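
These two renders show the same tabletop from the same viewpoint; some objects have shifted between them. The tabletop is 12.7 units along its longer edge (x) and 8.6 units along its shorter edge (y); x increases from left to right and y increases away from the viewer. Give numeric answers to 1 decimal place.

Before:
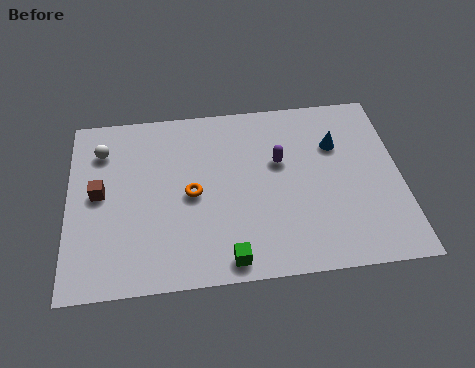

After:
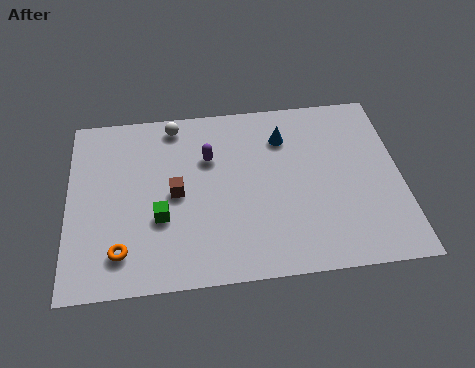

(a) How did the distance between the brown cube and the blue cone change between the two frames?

-4.4

The distance was about 9.2 in the first image and 4.8 in the second, so they moved 4.4 units closer together.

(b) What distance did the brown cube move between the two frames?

2.9

The brown cube moved from about (1.2, 4.5) to (4.1, 4.2), a distance of √(2.9² + 0.3²) ≈ 2.9.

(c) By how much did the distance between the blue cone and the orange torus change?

+2.0

Before: roughly 5.9 units apart; after: 7.9. That's 2.0 units further apart.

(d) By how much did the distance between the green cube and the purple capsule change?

-1.6

Before: roughly 4.9 units apart; after: 3.3. That's 1.6 units closer together.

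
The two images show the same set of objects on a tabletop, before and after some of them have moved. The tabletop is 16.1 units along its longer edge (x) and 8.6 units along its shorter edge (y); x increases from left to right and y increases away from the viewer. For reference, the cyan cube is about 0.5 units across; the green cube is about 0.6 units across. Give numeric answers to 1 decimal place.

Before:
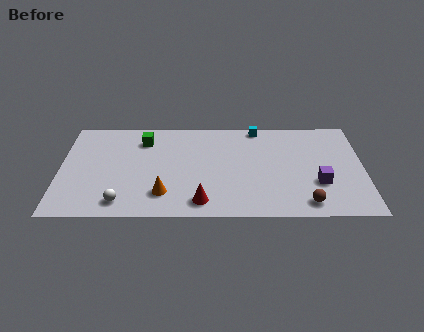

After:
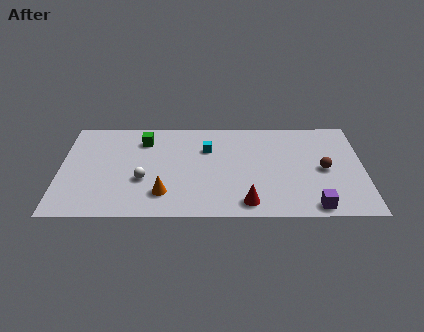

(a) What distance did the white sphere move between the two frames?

2.2

The white sphere was near (3.3, 1.3) before and (4.4, 3.2) after, so it travelled √(1.1² + 1.9²) ≈ 2.2 units.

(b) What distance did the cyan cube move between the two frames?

3.3

The cyan cube moved from about (10.5, 7.8) to (7.8, 5.9), a distance of √(2.7² + 1.9²) ≈ 3.3.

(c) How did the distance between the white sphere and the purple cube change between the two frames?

-1.2

The distance was about 10.5 in the first image and 9.3 in the second, so they moved 1.2 units closer together.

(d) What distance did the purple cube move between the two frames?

2.0

From (13.7, 2.9) to (13.4, 0.9), the purple cube covered √(0.3² + 2.0²) ≈ 2.0 units.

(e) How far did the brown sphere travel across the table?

3.1

The brown sphere moved from about (13.0, 1.2) to (14.0, 4.1), a distance of √(1.0² + 2.9²) ≈ 3.1.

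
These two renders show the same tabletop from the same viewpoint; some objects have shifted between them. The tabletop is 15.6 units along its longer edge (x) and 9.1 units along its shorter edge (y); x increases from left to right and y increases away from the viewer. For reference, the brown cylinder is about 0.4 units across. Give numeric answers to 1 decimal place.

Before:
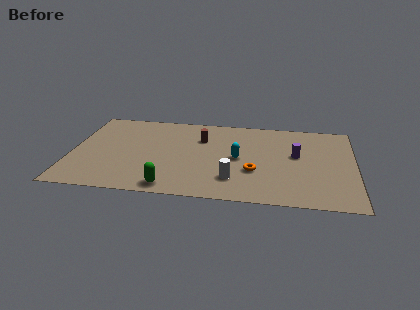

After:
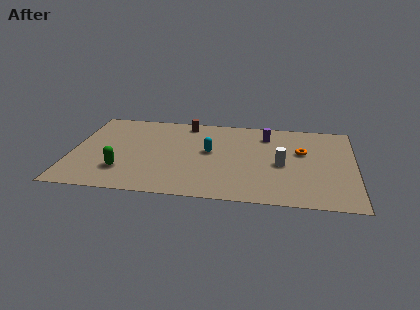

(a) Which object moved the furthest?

the orange torus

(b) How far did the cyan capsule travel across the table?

1.7

The cyan capsule moved from about (9.2, 4.5) to (7.6, 5.0), a distance of √(1.6² + 0.5²) ≈ 1.7.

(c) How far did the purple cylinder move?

2.6

The purple cylinder moved from about (12.4, 5.2) to (10.7, 7.2), a distance of √(1.7² + 2.0²) ≈ 2.6.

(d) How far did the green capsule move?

3.0

The green capsule was near (5.6, 1.0) before and (2.9, 2.4) after, so it travelled √(2.7² + 1.4²) ≈ 3.0 units.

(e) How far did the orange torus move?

3.5

The orange torus moved from about (10.1, 3.2) to (12.7, 5.6), a distance of √(2.6² + 2.4²) ≈ 3.5.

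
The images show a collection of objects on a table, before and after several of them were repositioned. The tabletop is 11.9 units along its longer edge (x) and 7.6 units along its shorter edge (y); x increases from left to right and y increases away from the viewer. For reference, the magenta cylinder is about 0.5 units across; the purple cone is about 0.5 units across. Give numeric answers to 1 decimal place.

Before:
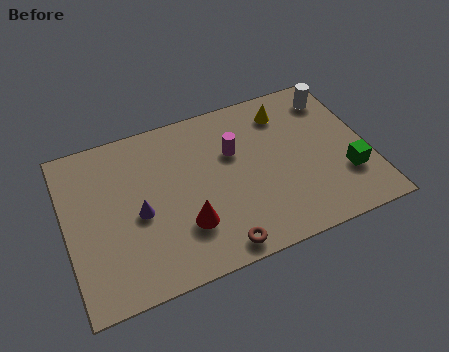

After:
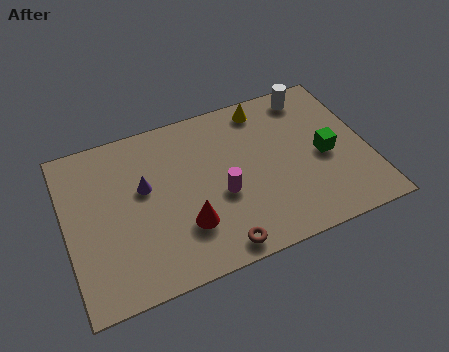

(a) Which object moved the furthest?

the magenta cylinder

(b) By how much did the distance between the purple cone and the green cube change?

-1.0

They were about 8.2 units apart before and 7.2 after — 1.0 units closer together.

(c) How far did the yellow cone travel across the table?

0.9

From (8.9, 6.1) to (8.1, 6.6), the yellow cone covered √(0.8² + 0.5²) ≈ 0.9 units.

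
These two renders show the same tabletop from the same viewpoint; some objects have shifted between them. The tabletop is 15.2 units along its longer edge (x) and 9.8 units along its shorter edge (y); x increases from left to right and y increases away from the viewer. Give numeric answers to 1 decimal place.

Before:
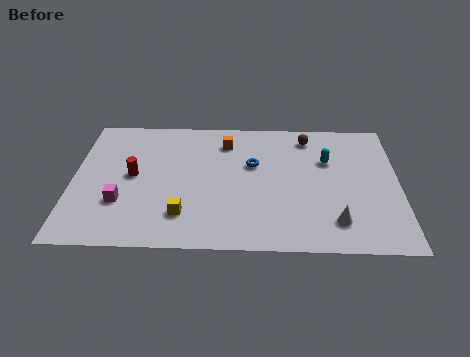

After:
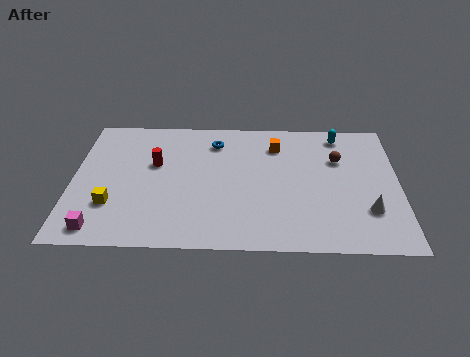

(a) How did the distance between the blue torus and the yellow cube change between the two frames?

+1.8

Before: roughly 5.0 units apart; after: 6.8. That's 1.8 units further apart.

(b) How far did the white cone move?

1.7

From (12.2, 2.0) to (13.7, 2.8), the white cone covered √(1.5² + 0.8²) ≈ 1.7 units.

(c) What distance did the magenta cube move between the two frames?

2.1

From (2.3, 3.1) to (1.4, 1.2), the magenta cube covered √(0.9² + 1.9²) ≈ 2.1 units.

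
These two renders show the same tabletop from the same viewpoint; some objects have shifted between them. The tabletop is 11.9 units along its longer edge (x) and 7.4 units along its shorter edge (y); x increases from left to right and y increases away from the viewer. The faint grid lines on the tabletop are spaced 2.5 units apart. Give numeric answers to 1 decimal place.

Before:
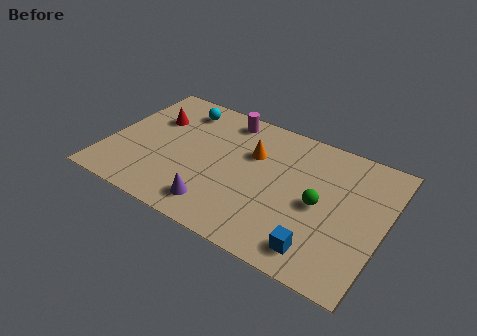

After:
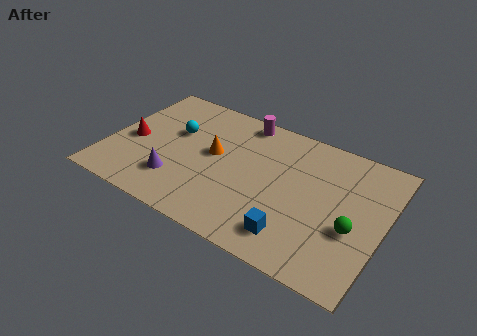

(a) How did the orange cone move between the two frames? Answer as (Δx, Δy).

(-1.6, -0.8)

The orange cone was at about (6.1, 4.9) and moved to about (4.5, 4.1).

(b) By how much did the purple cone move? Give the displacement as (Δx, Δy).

(-1.9, 0.6)

The purple cone started near (5.1, 1.3) and ended near (3.2, 1.9).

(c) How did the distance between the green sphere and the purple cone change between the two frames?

+2.9

The distance was about 4.7 in the first image and 7.6 in the second, so they moved 2.9 units further apart.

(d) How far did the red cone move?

1.8

The red cone moved from about (1.7, 5.0) to (1.0, 3.3), a distance of √(0.7² + 1.7²) ≈ 1.8.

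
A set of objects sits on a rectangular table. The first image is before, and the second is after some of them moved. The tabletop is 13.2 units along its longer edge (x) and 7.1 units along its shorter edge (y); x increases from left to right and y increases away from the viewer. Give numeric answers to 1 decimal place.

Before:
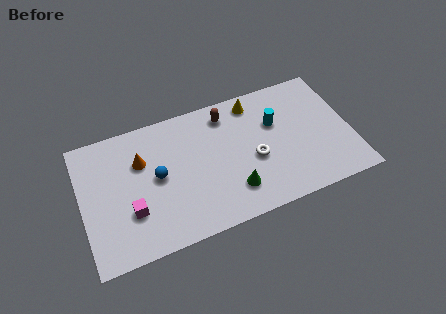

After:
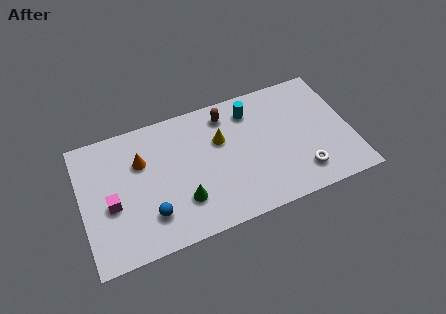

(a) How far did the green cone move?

2.4

From (7.2, 1.7) to (4.8, 2.0), the green cone covered √(2.4² + 0.3²) ≈ 2.4 units.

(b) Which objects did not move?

the brown capsule and the orange cone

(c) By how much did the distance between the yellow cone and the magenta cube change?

-1.7

The distance was about 7.4 in the first image and 5.7 in the second, so they moved 1.7 units closer together.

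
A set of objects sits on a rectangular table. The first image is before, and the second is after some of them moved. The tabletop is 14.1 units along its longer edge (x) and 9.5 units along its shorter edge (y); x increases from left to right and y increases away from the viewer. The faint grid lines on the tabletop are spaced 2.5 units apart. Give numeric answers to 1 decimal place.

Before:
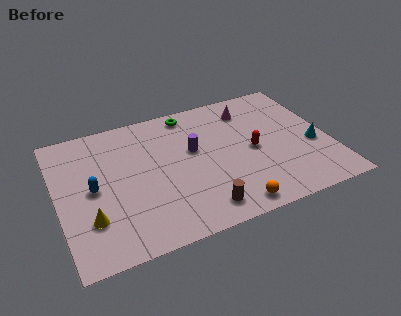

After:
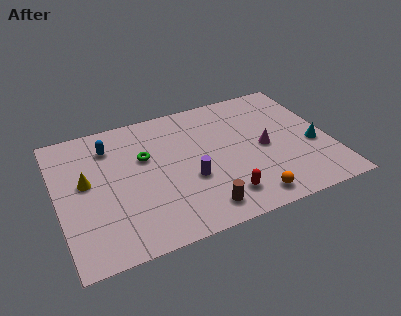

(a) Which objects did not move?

the cyan cone and the brown cylinder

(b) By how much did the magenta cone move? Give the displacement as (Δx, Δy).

(0.4, -3.1)

The magenta cone started near (10.3, 7.6) and ended near (10.7, 4.5).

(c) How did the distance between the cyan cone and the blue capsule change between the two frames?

-0.5

They were about 11.4 units apart before and 10.9 after — 0.5 units closer together.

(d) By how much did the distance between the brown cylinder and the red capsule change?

-3.1

Before: roughly 4.4 units apart; after: 1.3. That's 3.1 units closer together.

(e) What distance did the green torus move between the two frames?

3.5

The green torus moved from about (7.2, 8.4) to (4.6, 6.0), a distance of √(2.6² + 2.4²) ≈ 3.5.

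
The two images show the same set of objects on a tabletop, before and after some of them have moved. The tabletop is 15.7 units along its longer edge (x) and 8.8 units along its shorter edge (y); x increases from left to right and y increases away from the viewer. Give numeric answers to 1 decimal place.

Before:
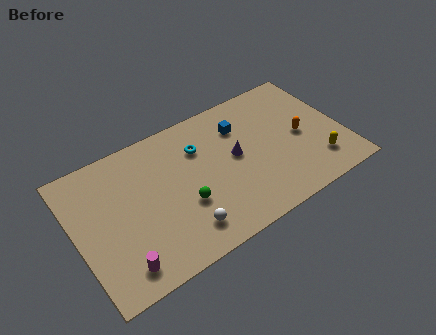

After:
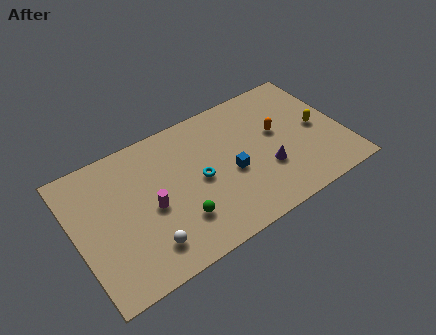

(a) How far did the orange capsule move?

1.6

From (13.3, 4.2) to (12.0, 5.1), the orange capsule covered √(1.3² + 0.9²) ≈ 1.6 units.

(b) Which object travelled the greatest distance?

the magenta cylinder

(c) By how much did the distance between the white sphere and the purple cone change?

+2.7

The distance was about 4.7 in the first image and 7.4 in the second, so they moved 2.7 units further apart.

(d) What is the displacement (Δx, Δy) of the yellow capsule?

(0.4, 2.3)

The yellow capsule started near (13.9, 2.0) and ended near (14.3, 4.3).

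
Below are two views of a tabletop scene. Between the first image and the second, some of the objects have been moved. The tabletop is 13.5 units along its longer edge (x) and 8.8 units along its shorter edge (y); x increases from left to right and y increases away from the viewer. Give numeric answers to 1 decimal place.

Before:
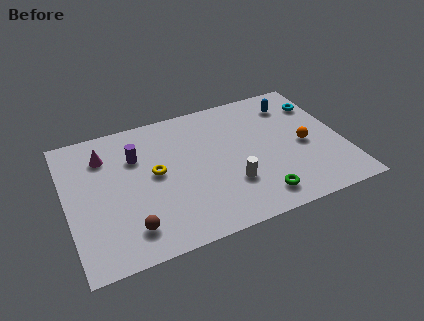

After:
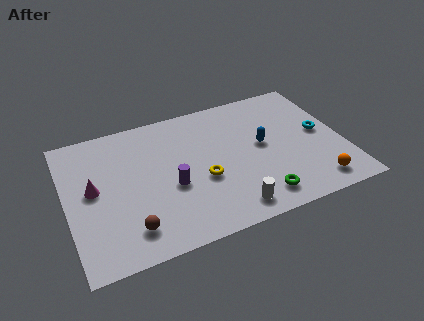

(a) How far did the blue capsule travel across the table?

2.9

The blue capsule was near (11.4, 7.0) before and (9.6, 4.7) after, so it travelled √(1.8² + 2.3²) ≈ 2.9 units.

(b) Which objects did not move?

the green torus and the brown sphere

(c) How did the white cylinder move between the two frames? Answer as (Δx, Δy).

(-0.2, -1.5)

The white cylinder was at about (7.8, 2.7) and moved to about (7.6, 1.2).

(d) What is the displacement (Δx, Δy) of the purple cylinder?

(1.5, -2.5)

The purple cylinder started near (3.5, 6.1) and ended near (5.0, 3.6).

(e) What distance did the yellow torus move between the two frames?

2.5

From (4.3, 4.7) to (6.5, 3.5), the yellow torus covered √(2.2² + 1.2²) ≈ 2.5 units.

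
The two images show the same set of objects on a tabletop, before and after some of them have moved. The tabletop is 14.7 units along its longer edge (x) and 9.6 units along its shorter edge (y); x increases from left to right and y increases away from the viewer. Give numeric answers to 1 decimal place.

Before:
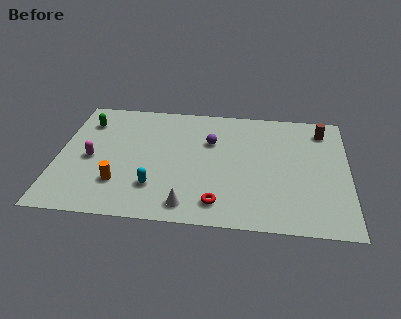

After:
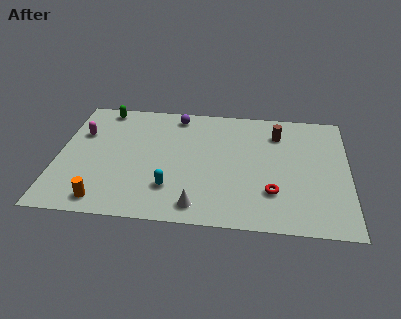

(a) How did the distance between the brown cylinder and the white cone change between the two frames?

-2.2

They were about 9.4 units apart before and 7.2 after — 2.2 units closer together.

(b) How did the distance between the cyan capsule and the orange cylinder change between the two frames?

+1.7

The distance was about 1.8 in the first image and 3.5 in the second, so they moved 1.7 units further apart.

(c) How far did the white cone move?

0.5

The white cone was near (6.7, 1.3) before and (7.2, 1.3) after, so it travelled √(0.5² + 0.0²) ≈ 0.5 units.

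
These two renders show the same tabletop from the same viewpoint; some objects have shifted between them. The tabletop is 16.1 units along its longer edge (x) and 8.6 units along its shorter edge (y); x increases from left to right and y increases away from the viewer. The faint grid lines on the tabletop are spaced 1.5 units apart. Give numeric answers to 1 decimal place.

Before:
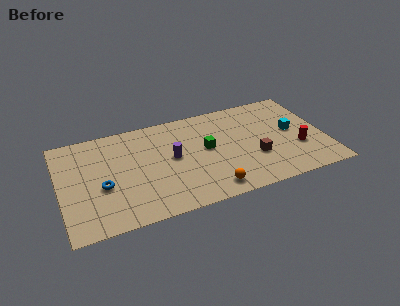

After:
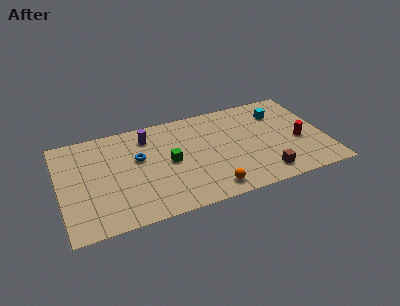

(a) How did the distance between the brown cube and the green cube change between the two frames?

+2.9

Before: roughly 3.3 units apart; after: 6.2. That's 2.9 units further apart.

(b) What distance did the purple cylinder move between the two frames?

2.6

The purple cylinder was near (6.8, 4.6) before and (5.5, 6.9) after, so it travelled √(1.3² + 2.3²) ≈ 2.6 units.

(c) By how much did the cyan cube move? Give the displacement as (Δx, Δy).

(-0.6, 1.9)

From the two frames, the cyan cube sits at roughly (14.2, 4.6) before and (13.6, 6.5) after.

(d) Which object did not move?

the orange sphere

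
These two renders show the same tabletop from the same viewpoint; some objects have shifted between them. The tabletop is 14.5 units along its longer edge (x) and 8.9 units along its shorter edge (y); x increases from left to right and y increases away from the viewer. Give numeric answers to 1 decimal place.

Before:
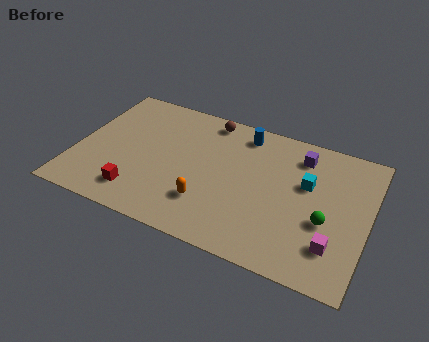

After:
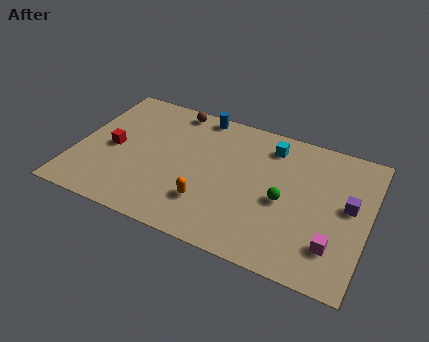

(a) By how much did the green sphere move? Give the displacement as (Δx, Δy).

(-2.1, 0.5)

From the two frames, the green sphere sits at roughly (12.5, 3.5) before and (10.4, 4.0) after.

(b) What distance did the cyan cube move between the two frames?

2.7

From (11.4, 5.5) to (9.4, 7.3), the cyan cube covered √(2.0² + 1.8²) ≈ 2.7 units.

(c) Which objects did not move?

the orange capsule and the magenta cube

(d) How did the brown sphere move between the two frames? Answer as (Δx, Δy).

(-1.8, 0.1)

The brown sphere started near (6.2, 7.9) and ended near (4.4, 8.0).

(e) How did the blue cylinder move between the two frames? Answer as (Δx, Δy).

(-2.3, 0.5)

From the two frames, the blue cylinder sits at roughly (8.0, 7.6) before and (5.7, 8.1) after.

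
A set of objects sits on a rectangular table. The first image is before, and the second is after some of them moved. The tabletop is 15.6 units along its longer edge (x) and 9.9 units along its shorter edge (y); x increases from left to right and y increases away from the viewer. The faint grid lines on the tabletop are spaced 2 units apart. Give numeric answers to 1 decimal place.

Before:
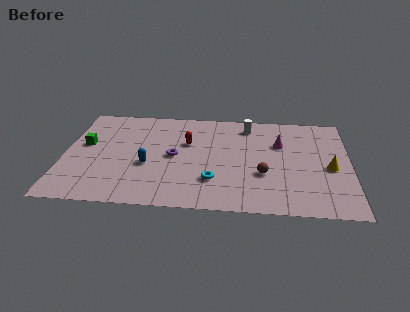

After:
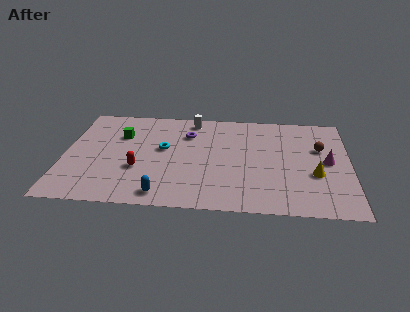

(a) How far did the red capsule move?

3.8

The red capsule moved from about (6.7, 6.3) to (4.1, 3.5), a distance of √(2.6² + 2.8²) ≈ 3.8.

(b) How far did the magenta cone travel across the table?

3.1

From (11.8, 6.6) to (14.4, 5.0), the magenta cone covered √(2.6² + 1.6²) ≈ 3.1 units.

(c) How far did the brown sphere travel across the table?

4.2

The brown sphere moved from about (10.9, 3.5) to (14.0, 6.3), a distance of √(3.1² + 2.8²) ≈ 4.2.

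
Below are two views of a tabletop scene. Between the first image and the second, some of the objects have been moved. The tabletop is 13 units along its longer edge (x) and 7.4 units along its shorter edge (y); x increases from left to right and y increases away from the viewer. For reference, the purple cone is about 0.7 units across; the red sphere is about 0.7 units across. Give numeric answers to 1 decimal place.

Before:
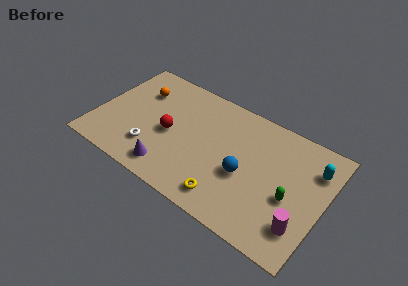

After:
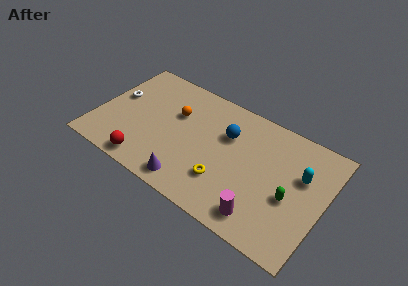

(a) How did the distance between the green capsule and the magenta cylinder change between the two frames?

+0.8

The distance was about 1.5 in the first image and 2.3 in the second, so they moved 0.8 units further apart.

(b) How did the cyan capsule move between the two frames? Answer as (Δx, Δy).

(-0.6, -0.8)

The cyan capsule was at about (12.2, 5.5) and moved to about (11.6, 4.7).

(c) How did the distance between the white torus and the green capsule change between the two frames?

+2.5

They were about 7.9 units apart before and 10.4 after — 2.5 units further apart.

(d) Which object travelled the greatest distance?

the white torus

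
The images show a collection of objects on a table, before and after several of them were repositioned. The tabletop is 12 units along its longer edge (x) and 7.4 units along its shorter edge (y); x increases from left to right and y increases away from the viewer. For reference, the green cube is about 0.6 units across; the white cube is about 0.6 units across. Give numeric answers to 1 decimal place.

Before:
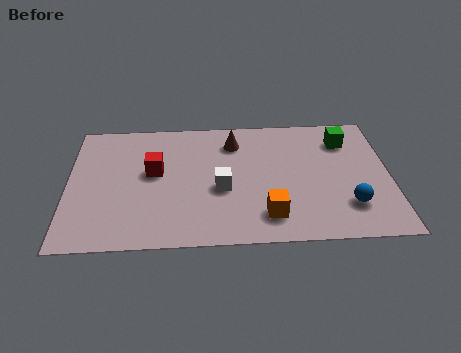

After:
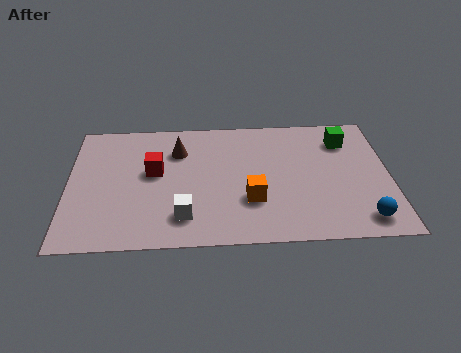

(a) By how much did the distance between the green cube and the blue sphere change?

+0.8

The distance was about 3.8 in the first image and 4.6 in the second, so they moved 0.8 units further apart.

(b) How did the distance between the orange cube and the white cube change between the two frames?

+0.3

Before: roughly 2.3 units apart; after: 2.6. That's 0.3 units further apart.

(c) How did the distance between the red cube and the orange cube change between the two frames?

-1.0

The distance was about 5.0 in the first image and 4.0 in the second, so they moved 1.0 units closer together.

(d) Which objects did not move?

the red cube and the green cube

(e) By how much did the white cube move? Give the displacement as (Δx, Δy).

(-1.4, -1.5)

The white cube was at about (5.7, 3.1) and moved to about (4.3, 1.6).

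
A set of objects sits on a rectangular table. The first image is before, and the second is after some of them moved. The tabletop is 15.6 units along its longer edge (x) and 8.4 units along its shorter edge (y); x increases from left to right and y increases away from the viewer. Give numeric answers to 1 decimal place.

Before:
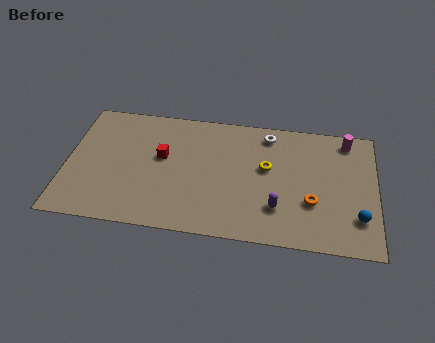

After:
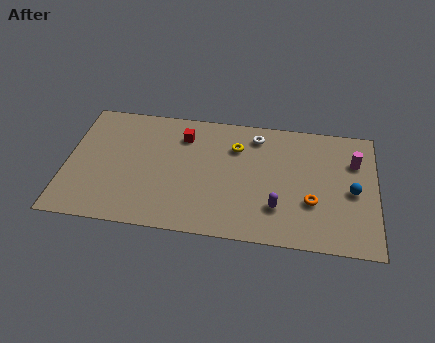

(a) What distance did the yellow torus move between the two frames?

2.0

The yellow torus was near (10.1, 4.9) before and (8.5, 6.1) after, so it travelled √(1.6² + 1.2²) ≈ 2.0 units.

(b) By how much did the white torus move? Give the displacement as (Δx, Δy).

(-0.6, -0.2)

The white torus started near (10.1, 7.2) and ended near (9.5, 7.0).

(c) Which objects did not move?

the orange torus and the purple capsule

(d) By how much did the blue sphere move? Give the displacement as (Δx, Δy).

(-0.3, 1.7)

The blue sphere was at about (14.7, 2.2) and moved to about (14.4, 3.9).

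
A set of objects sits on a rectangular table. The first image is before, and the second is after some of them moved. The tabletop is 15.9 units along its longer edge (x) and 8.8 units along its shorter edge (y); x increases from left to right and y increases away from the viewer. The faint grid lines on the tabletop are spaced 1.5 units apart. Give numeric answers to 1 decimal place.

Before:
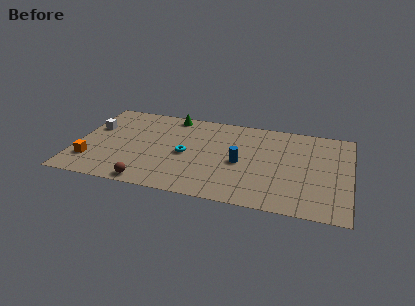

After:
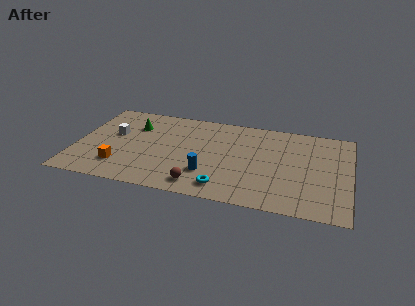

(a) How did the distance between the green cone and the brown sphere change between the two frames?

-0.6

They were about 7.1 units apart before and 6.5 after — 0.6 units closer together.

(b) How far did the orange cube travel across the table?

1.7

The orange cube was near (1.0, 2.2) before and (2.7, 2.1) after, so it travelled √(1.7² + 0.1²) ≈ 1.7 units.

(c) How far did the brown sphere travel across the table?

2.9

From (4.5, 0.8) to (7.4, 1.3), the brown sphere covered √(2.9² + 0.5²) ≈ 2.9 units.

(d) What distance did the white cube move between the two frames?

1.3

The white cube was near (0.9, 5.6) before and (2.1, 5.2) after, so it travelled √(1.2² + 0.4²) ≈ 1.3 units.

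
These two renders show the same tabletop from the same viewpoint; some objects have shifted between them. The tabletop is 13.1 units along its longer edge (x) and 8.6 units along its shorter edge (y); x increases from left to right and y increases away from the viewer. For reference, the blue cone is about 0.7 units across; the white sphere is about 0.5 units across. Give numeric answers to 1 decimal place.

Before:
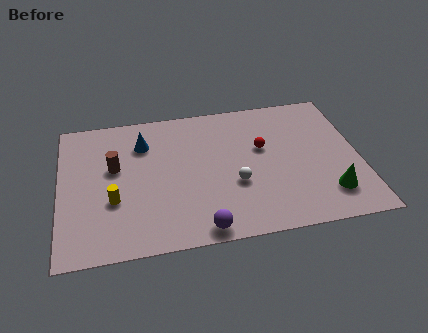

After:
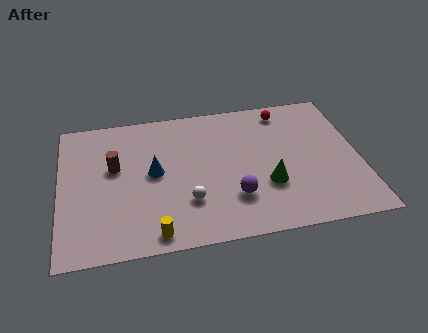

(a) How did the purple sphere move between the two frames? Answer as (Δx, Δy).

(1.5, 1.6)

From the two frames, the purple sphere sits at roughly (6.0, 0.8) before and (7.5, 2.4) after.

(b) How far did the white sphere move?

2.2

The white sphere moved from about (7.6, 3.2) to (5.5, 2.5), a distance of √(2.1² + 0.7²) ≈ 2.2.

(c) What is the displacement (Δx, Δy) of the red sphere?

(1.1, 2.2)

The red sphere was at about (8.9, 5.2) and moved to about (10.0, 7.4).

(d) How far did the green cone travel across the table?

2.8

From (11.6, 1.9) to (9.0, 2.9), the green cone covered √(2.6² + 1.0²) ≈ 2.8 units.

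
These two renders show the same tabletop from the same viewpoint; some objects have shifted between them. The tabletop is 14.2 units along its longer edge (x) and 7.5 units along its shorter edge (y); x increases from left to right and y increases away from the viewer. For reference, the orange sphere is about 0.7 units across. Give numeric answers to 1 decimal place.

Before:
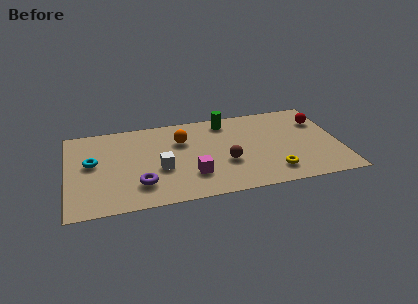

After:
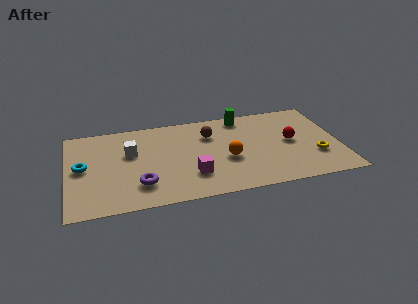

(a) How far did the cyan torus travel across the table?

0.6

From (1.3, 4.2) to (0.8, 3.9), the cyan torus covered √(0.5² + 0.3²) ≈ 0.6 units.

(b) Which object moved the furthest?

the orange sphere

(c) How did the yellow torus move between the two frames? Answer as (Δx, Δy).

(2.3, 0.9)

The yellow torus was at about (10.6, 1.5) and moved to about (12.9, 2.4).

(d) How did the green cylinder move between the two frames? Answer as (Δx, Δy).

(0.9, 0.2)

The green cylinder started near (8.4, 6.4) and ended near (9.3, 6.6).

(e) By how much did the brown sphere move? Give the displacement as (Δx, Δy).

(-0.7, 2.6)

The brown sphere started near (8.2, 2.8) and ended near (7.5, 5.4).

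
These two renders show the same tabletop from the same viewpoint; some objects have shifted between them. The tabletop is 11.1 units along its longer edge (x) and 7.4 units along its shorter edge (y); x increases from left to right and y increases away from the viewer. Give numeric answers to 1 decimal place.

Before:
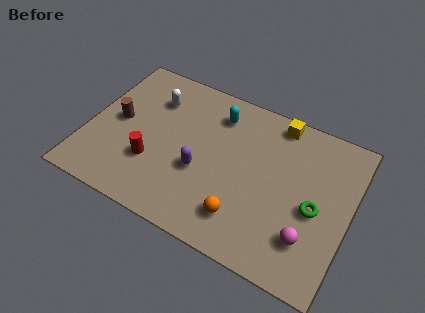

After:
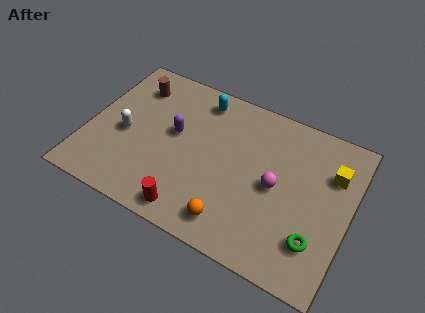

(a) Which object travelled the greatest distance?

the yellow cube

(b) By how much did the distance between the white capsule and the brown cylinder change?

+0.4

They were about 2.1 units apart before and 2.5 after — 0.4 units further apart.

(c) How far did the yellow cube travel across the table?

2.9

The yellow cube moved from about (7.7, 6.6) to (10.2, 5.2), a distance of √(2.5² + 1.4²) ≈ 2.9.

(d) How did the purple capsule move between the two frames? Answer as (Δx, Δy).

(-1.3, 1.3)

From the two frames, the purple capsule sits at roughly (4.9, 2.9) before and (3.6, 4.2) after.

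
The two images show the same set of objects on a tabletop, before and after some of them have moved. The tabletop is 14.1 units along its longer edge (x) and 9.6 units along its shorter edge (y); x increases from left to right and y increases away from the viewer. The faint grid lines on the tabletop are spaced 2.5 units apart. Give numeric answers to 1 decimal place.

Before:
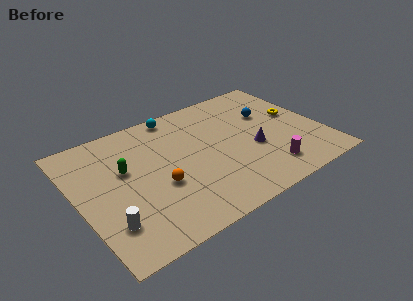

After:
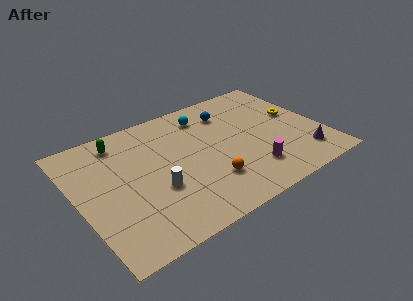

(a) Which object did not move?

the yellow torus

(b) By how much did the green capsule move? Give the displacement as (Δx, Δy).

(0.1, 2.3)

The green capsule was at about (2.8, 5.8) and moved to about (2.9, 8.1).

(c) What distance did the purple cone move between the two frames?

3.2

The purple cone was near (10.0, 3.8) before and (12.6, 1.9) after, so it travelled √(2.6² + 1.9²) ≈ 3.2 units.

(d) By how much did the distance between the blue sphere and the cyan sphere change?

-4.3

They were about 5.7 units apart before and 1.4 after — 4.3 units closer together.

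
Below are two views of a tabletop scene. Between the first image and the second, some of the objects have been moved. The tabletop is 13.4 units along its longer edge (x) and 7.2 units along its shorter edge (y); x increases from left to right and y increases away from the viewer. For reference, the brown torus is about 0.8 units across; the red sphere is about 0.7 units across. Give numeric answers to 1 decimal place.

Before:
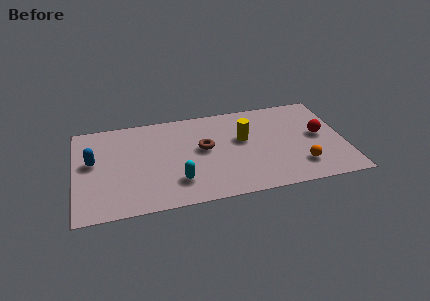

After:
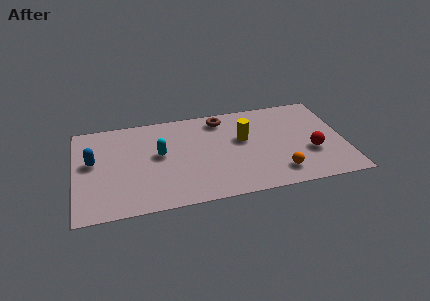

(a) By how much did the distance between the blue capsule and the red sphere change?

-0.4

They were about 11.3 units apart before and 10.9 after — 0.4 units closer together.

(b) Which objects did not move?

the blue capsule and the yellow cylinder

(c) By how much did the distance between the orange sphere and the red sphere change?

-0.3

Before: roughly 2.4 units apart; after: 2.1. That's 0.3 units closer together.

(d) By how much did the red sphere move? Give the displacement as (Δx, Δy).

(-0.5, -1.2)

The red sphere started near (12.2, 3.8) and ended near (11.7, 2.6).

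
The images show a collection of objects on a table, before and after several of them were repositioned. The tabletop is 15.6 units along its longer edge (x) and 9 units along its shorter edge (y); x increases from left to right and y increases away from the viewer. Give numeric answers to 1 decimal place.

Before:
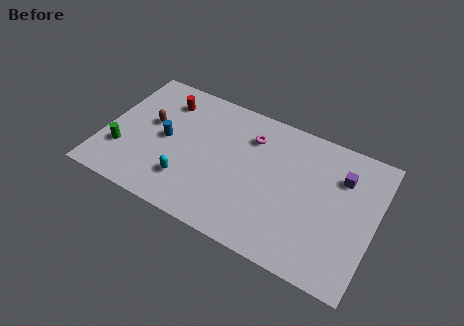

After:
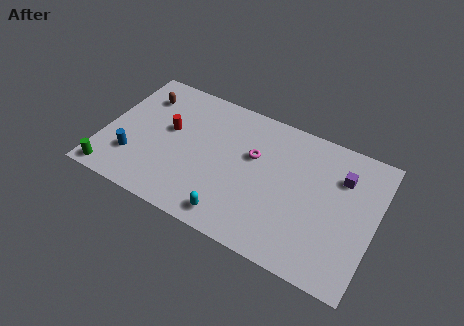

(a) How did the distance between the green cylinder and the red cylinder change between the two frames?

+0.3

They were about 4.8 units apart before and 5.1 after — 0.3 units further apart.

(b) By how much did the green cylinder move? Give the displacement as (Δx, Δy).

(-0.3, -1.8)

The green cylinder was at about (1.2, 2.7) and moved to about (0.9, 0.9).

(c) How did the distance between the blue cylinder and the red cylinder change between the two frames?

+0.6

They were about 2.6 units apart before and 3.2 after — 0.6 units further apart.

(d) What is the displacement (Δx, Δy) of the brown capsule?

(-0.7, 1.7)

The brown capsule was at about (2.5, 5.2) and moved to about (1.8, 6.9).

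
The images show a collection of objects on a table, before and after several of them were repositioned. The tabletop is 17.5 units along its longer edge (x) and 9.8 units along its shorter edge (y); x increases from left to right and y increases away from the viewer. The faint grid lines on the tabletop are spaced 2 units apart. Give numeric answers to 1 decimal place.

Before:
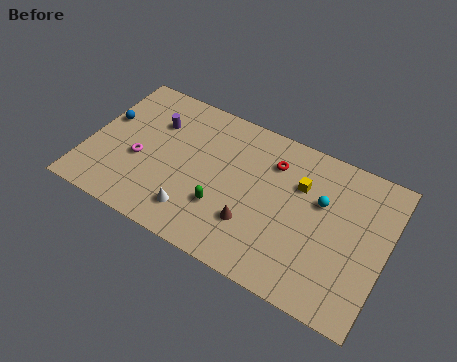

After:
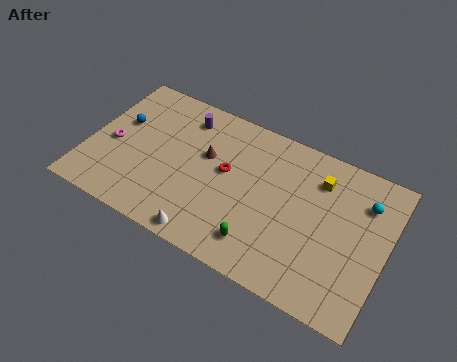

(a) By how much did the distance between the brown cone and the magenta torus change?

-1.4

Before: roughly 7.0 units apart; after: 5.6. That's 1.4 units closer together.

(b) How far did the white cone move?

1.4

The white cone was near (6.7, 2.0) before and (7.6, 0.9) after, so it travelled √(0.9² + 1.1²) ≈ 1.4 units.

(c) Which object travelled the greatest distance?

the brown cone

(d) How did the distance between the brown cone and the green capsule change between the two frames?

+3.8

The distance was about 1.8 in the first image and 5.6 in the second, so they moved 3.8 units further apart.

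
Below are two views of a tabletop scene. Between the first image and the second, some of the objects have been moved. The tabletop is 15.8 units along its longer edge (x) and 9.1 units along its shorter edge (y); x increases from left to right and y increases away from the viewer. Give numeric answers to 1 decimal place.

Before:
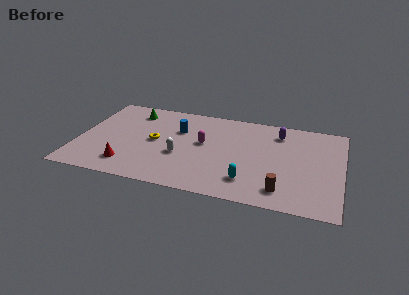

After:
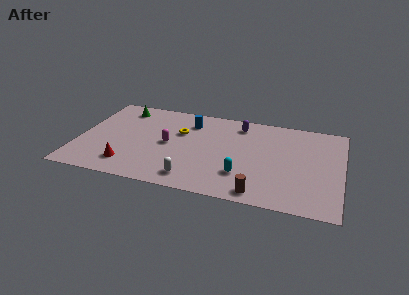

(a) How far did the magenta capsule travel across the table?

2.2

From (7.5, 5.1) to (5.4, 4.5), the magenta capsule covered √(2.1² + 0.6²) ≈ 2.2 units.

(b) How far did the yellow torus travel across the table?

1.9

The yellow torus was near (4.6, 4.6) before and (6.0, 5.9) after, so it travelled √(1.4² + 1.3²) ≈ 1.9 units.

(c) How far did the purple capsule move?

2.4

The purple capsule moved from about (11.9, 7.3) to (9.5, 7.6), a distance of √(2.4² + 0.3²) ≈ 2.4.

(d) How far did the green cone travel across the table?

0.7

The green cone was near (3.0, 7.4) before and (2.3, 7.6) after, so it travelled √(0.7² + 0.2²) ≈ 0.7 units.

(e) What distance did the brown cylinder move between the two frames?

1.4

From (12.4, 1.6) to (11.1, 1.0), the brown cylinder covered √(1.3² + 0.6²) ≈ 1.4 units.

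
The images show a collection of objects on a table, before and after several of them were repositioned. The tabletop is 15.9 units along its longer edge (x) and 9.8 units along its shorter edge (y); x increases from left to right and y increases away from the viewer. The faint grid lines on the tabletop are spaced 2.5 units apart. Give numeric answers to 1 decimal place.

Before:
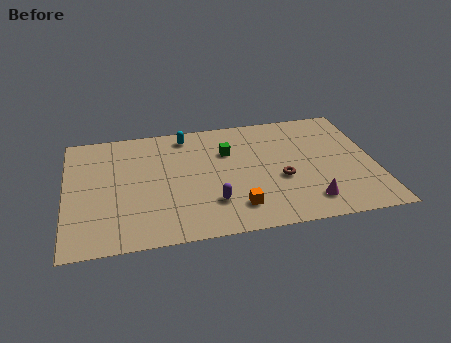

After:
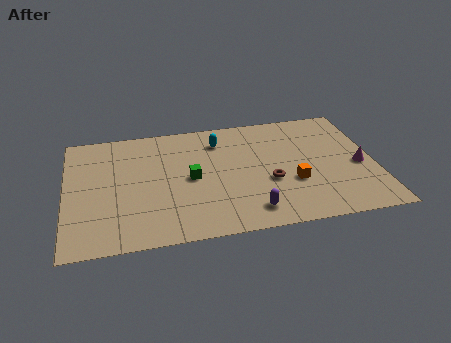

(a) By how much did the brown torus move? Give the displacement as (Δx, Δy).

(-0.6, -0.1)

From the two frames, the brown torus sits at roughly (11.0, 3.9) before and (10.4, 3.8) after.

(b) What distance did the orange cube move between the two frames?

3.4

The orange cube was near (8.6, 2.0) before and (11.6, 3.5) after, so it travelled √(3.0² + 1.5²) ≈ 3.4 units.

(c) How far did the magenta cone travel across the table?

3.8

The magenta cone was near (12.3, 1.8) before and (15.1, 4.3) after, so it travelled √(2.8² + 2.5²) ≈ 3.8 units.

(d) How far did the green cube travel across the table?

2.8

From (8.4, 6.7) to (6.4, 4.8), the green cube covered √(2.0² + 1.9²) ≈ 2.8 units.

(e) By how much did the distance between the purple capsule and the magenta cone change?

+1.4

Before: roughly 5.0 units apart; after: 6.4. That's 1.4 units further apart.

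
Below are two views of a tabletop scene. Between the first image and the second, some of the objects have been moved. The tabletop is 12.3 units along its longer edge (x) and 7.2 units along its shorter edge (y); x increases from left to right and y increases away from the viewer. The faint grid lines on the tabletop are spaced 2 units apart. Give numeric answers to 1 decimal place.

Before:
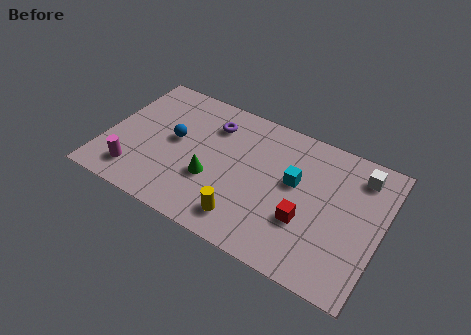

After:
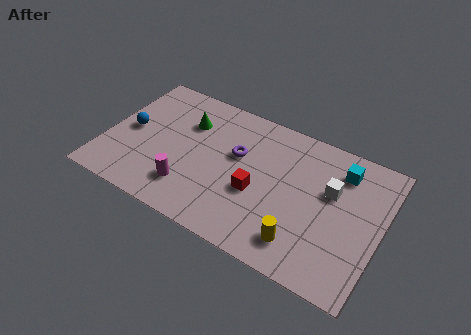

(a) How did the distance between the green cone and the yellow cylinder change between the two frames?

+4.7

Before: roughly 2.1 units apart; after: 6.8. That's 4.7 units further apart.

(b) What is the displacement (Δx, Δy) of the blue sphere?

(-2.0, -0.3)

The blue sphere was at about (3.0, 3.9) and moved to about (1.0, 3.6).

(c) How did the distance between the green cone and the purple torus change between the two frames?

-0.4

The distance was about 2.9 in the first image and 2.5 in the second, so they moved 0.4 units closer together.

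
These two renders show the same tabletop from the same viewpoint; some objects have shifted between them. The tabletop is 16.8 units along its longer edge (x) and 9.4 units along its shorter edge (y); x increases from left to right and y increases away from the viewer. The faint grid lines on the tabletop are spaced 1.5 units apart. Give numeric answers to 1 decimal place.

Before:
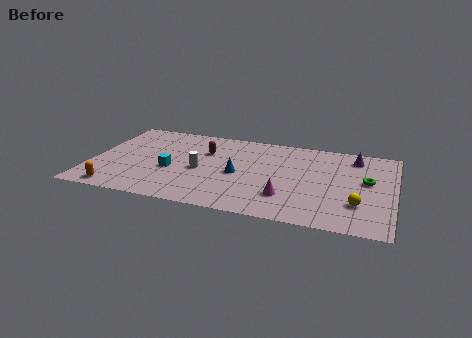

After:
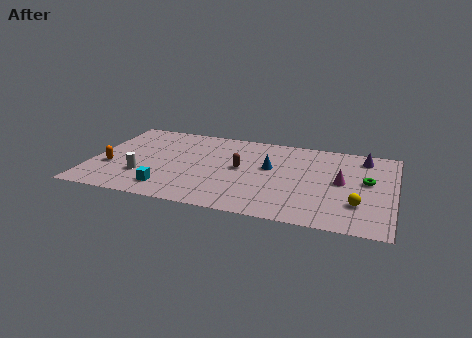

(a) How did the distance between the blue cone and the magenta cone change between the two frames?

+0.7

The distance was about 3.3 in the first image and 4.0 in the second, so they moved 0.7 units further apart.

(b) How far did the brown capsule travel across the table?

2.5

The brown capsule moved from about (6.2, 6.4) to (8.3, 5.0), a distance of √(2.1² + 1.4²) ≈ 2.5.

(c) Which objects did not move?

the green torus and the yellow sphere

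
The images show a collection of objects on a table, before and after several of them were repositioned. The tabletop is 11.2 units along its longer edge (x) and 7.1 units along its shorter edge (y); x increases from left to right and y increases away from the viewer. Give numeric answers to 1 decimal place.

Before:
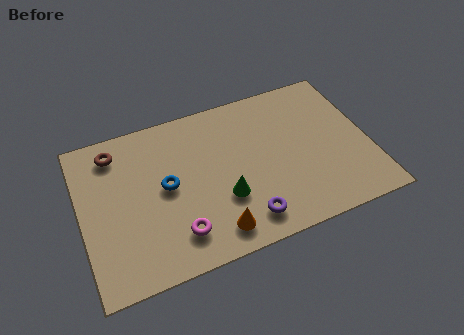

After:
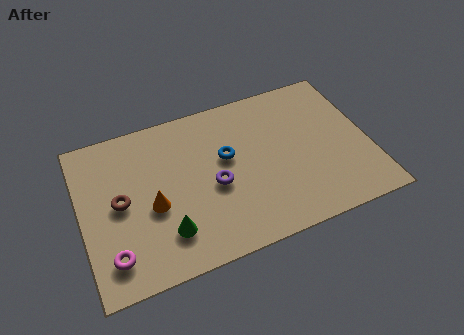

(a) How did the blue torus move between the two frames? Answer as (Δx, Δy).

(2.4, 0.5)

The blue torus was at about (3.3, 3.7) and moved to about (5.7, 4.2).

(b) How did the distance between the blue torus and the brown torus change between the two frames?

+1.4

The distance was about 2.8 in the first image and 4.2 in the second, so they moved 1.4 units further apart.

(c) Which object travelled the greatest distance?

the orange cone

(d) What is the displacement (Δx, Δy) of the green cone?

(-2.3, -0.7)

From the two frames, the green cone sits at roughly (5.4, 2.4) before and (3.1, 1.7) after.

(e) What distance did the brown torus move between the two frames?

2.3

The brown torus was near (1.5, 5.9) before and (1.5, 3.6) after, so it travelled √(0.0² + 2.3²) ≈ 2.3 units.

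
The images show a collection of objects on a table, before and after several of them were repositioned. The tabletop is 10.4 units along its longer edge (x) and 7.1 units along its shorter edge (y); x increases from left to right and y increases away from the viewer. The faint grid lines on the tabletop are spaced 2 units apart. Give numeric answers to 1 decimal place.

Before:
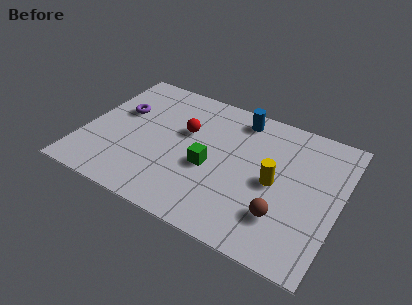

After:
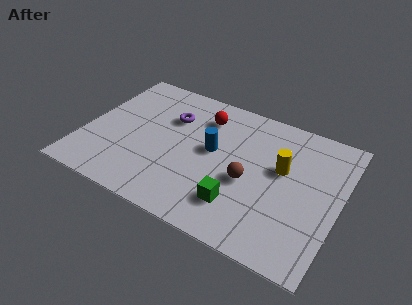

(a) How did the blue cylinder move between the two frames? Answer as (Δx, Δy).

(-0.8, -2.2)

The blue cylinder started near (6.0, 6.1) and ended near (5.2, 3.9).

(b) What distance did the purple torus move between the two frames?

2.1

The purple torus moved from about (1.3, 4.4) to (3.3, 4.9), a distance of √(2.0² + 0.5²) ≈ 2.1.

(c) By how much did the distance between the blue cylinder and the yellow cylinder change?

-0.4

Before: roughly 3.2 units apart; after: 2.8. That's 0.4 units closer together.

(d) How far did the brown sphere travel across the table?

1.9

The brown sphere moved from about (8.3, 1.9) to (6.8, 3.0), a distance of √(1.5² + 1.1²) ≈ 1.9.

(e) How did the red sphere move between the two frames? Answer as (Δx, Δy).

(0.6, 1.1)

The red sphere was at about (4.0, 4.4) and moved to about (4.6, 5.5).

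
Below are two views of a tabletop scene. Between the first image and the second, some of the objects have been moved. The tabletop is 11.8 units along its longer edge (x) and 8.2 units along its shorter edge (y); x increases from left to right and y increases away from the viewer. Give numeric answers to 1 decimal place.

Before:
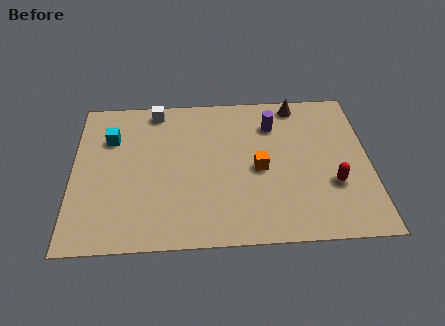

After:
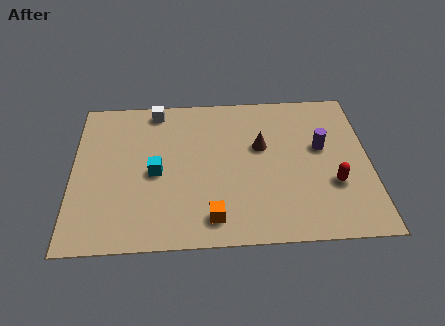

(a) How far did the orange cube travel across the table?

3.1

The orange cube was near (7.4, 3.8) before and (5.5, 1.3) after, so it travelled √(1.9² + 2.5²) ≈ 3.1 units.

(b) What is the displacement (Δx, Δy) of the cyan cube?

(1.8, -2.0)

From the two frames, the cyan cube sits at roughly (1.5, 5.8) before and (3.3, 3.8) after.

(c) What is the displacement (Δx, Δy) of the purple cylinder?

(1.9, -1.4)

The purple cylinder was at about (8.0, 6.2) and moved to about (9.9, 4.8).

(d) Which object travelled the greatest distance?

the orange cube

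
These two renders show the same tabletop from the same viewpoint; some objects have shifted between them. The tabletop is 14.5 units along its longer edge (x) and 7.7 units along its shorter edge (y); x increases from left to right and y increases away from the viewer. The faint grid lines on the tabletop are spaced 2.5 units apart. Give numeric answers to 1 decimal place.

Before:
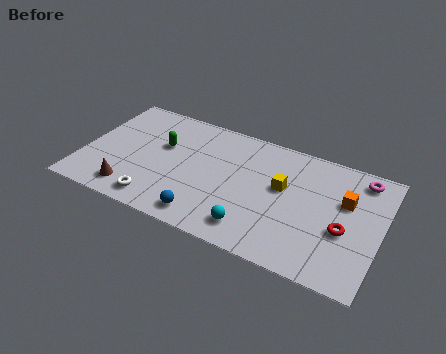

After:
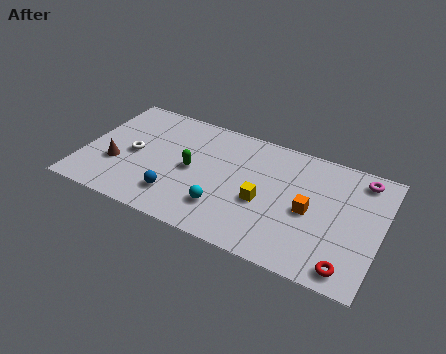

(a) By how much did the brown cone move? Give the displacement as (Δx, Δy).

(-0.9, 1.4)

The brown cone started near (2.6, 1.3) and ended near (1.7, 2.7).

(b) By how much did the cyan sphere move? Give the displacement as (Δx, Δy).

(-1.5, 0.6)

From the two frames, the cyan sphere sits at roughly (8.6, 1.4) before and (7.1, 2.0) after.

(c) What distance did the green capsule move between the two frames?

1.9

The green capsule was near (3.7, 4.8) before and (5.3, 3.8) after, so it travelled √(1.6² + 1.0²) ≈ 1.9 units.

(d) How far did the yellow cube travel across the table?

1.5

The yellow cube moved from about (9.7, 4.5) to (8.9, 3.2), a distance of √(0.8² + 1.3²) ≈ 1.5.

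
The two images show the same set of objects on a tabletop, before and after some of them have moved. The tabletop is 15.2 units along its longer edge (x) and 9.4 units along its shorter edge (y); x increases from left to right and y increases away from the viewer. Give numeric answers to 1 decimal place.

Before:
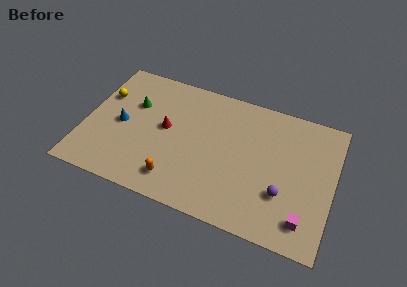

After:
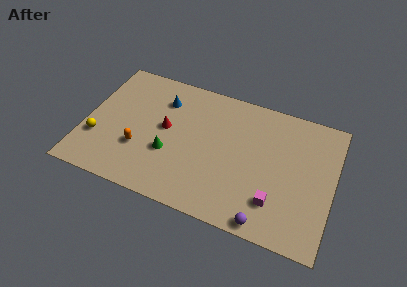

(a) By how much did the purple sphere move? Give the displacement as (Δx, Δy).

(-0.8, -2.2)

The purple sphere was at about (12.3, 3.0) and moved to about (11.5, 0.8).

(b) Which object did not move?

the red cone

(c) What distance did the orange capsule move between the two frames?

2.8

From (5.9, 1.7) to (3.5, 3.1), the orange capsule covered √(2.4² + 1.4²) ≈ 2.8 units.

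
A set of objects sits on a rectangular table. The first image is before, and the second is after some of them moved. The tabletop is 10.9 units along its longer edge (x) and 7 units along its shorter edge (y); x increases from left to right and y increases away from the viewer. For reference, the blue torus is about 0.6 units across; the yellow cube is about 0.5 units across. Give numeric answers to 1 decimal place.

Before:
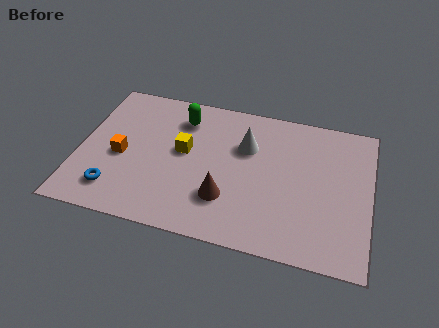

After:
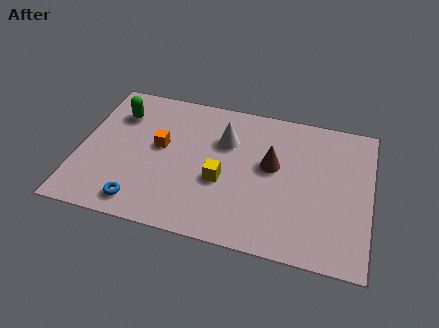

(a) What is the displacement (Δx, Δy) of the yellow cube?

(1.5, -1.1)

From the two frames, the yellow cube sits at roughly (3.9, 3.9) before and (5.4, 2.8) after.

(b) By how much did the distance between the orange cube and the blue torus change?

+1.2

Before: roughly 1.7 units apart; after: 2.9. That's 1.2 units further apart.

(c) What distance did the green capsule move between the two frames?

2.4

The green capsule was near (3.7, 5.5) before and (1.3, 5.2) after, so it travelled √(2.4² + 0.3²) ≈ 2.4 units.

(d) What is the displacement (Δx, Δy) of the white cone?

(-0.8, 0.1)

The white cone was at about (6.2, 4.7) and moved to about (5.4, 4.8).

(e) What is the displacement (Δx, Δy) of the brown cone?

(1.6, 2.0)

From the two frames, the brown cone sits at roughly (5.6, 2.0) before and (7.2, 4.0) after.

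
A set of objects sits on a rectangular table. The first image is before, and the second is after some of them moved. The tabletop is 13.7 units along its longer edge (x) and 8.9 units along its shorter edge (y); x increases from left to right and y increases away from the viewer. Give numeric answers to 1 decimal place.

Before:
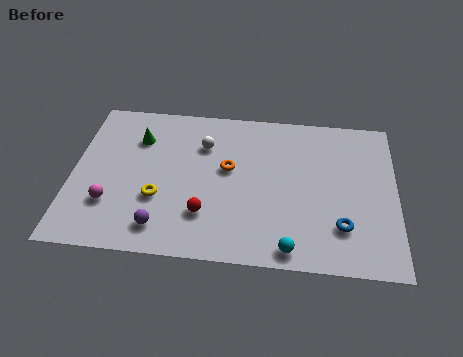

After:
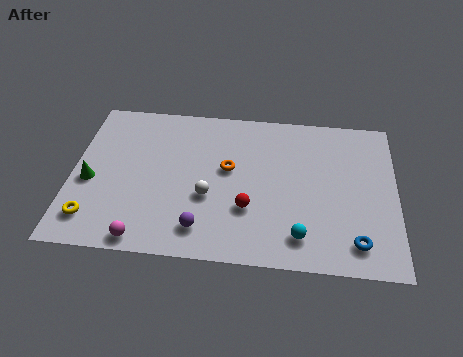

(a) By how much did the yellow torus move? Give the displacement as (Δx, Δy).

(-2.7, -1.4)

The yellow torus was at about (3.7, 3.1) and moved to about (1.0, 1.7).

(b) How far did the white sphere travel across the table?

3.0

The white sphere moved from about (5.5, 6.4) to (5.8, 3.4), a distance of √(0.3² + 3.0²) ≈ 3.0.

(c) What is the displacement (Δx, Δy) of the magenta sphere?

(1.5, -1.8)

From the two frames, the magenta sphere sits at roughly (1.7, 2.6) before and (3.2, 0.8) after.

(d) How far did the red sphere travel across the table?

1.9

From (5.7, 2.4) to (7.5, 2.9), the red sphere covered √(1.8² + 0.5²) ≈ 1.9 units.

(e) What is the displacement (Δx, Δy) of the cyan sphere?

(0.4, 0.7)

The cyan sphere was at about (9.3, 0.9) and moved to about (9.7, 1.6).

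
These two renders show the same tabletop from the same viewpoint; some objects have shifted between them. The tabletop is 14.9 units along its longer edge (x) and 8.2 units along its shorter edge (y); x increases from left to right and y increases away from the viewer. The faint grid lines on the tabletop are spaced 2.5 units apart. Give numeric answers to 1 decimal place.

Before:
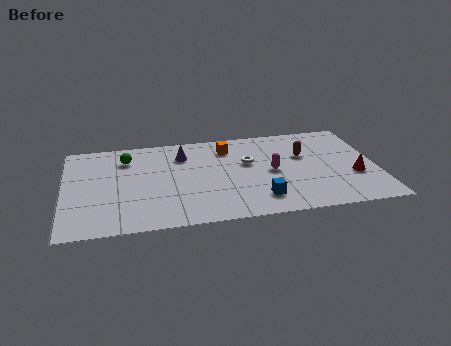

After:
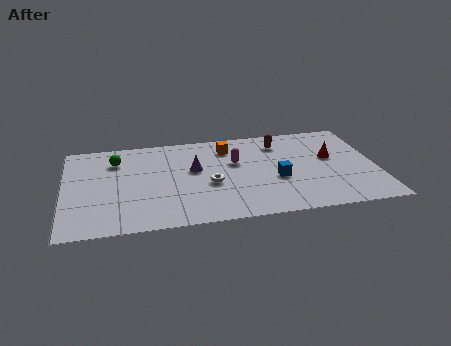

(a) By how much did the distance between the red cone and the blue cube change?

-1.7

Before: roughly 4.8 units apart; after: 3.1. That's 1.7 units closer together.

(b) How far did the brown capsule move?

1.7

The brown capsule was near (11.5, 5.2) before and (10.4, 6.5) after, so it travelled √(1.1² + 1.3²) ≈ 1.7 units.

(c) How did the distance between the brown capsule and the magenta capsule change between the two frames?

+0.6

They were about 2.0 units apart before and 2.6 after — 0.6 units further apart.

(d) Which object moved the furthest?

the white torus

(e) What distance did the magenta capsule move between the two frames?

2.0

From (9.9, 4.0) to (8.2, 5.1), the magenta capsule covered √(1.7² + 1.1²) ≈ 2.0 units.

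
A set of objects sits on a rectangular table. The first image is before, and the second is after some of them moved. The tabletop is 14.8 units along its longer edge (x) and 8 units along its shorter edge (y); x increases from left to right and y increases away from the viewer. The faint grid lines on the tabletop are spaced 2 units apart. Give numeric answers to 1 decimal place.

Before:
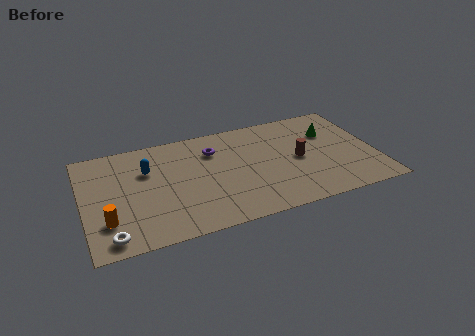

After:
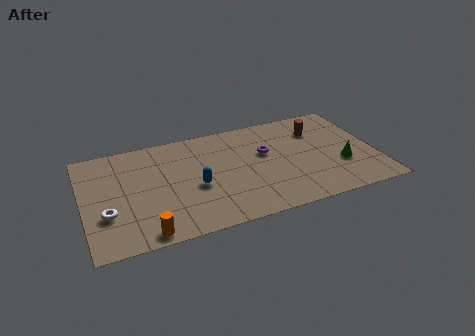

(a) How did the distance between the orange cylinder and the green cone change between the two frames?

-1.8

They were about 12.1 units apart before and 10.3 after — 1.8 units closer together.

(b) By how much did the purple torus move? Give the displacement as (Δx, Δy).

(2.6, -1.0)

From the two frames, the purple torus sits at roughly (6.7, 5.9) before and (9.3, 4.9) after.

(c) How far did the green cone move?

2.7

The green cone moved from about (12.7, 5.5) to (13.0, 2.8), a distance of √(0.3² + 2.7²) ≈ 2.7.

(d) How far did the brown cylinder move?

2.3

From (10.9, 3.9) to (12.1, 5.9), the brown cylinder covered √(1.2² + 2.0²) ≈ 2.3 units.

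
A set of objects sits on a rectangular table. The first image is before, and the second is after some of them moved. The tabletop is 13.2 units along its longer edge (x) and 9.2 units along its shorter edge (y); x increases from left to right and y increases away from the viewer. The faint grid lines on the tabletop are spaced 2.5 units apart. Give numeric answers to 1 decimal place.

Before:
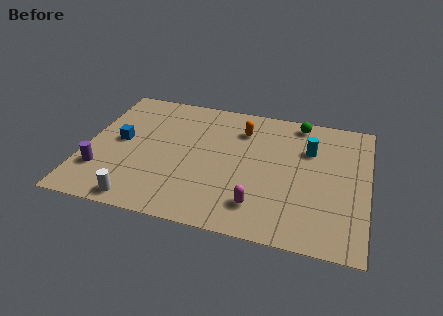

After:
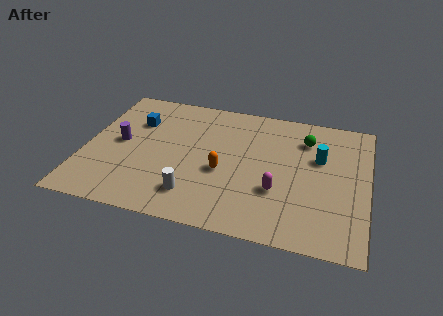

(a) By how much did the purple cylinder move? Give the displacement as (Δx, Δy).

(0.7, 2.2)

The purple cylinder started near (0.9, 2.5) and ended near (1.6, 4.7).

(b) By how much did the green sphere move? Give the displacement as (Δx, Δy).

(0.4, -1.2)

From the two frames, the green sphere sits at roughly (9.8, 8.2) before and (10.2, 7.0) after.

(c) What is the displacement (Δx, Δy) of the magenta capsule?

(0.8, 1.2)

From the two frames, the magenta capsule sits at roughly (8.3, 1.9) before and (9.1, 3.1) after.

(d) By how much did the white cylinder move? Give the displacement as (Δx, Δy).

(2.4, 1.0)

The white cylinder started near (2.9, 0.9) and ended near (5.3, 1.9).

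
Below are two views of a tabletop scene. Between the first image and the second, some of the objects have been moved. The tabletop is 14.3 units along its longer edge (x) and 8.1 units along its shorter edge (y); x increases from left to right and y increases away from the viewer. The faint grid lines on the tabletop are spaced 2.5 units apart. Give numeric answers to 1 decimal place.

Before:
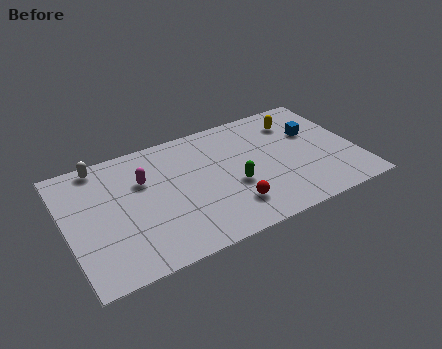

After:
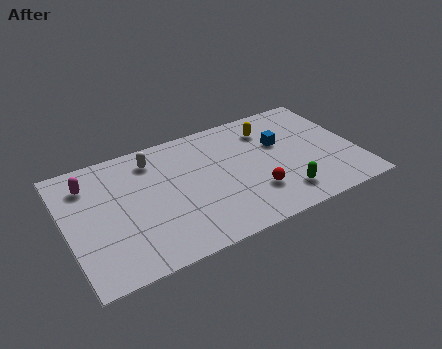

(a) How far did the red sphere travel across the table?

1.3

The red sphere moved from about (7.8, 1.9) to (9.0, 2.3), a distance of √(1.2² + 0.4²) ≈ 1.3.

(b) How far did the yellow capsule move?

1.4

From (11.7, 6.3) to (10.3, 6.3), the yellow capsule covered √(1.4² + 0.0²) ≈ 1.4 units.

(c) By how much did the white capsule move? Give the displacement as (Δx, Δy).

(2.5, -0.7)

From the two frames, the white capsule sits at roughly (2.0, 7.3) before and (4.5, 6.6) after.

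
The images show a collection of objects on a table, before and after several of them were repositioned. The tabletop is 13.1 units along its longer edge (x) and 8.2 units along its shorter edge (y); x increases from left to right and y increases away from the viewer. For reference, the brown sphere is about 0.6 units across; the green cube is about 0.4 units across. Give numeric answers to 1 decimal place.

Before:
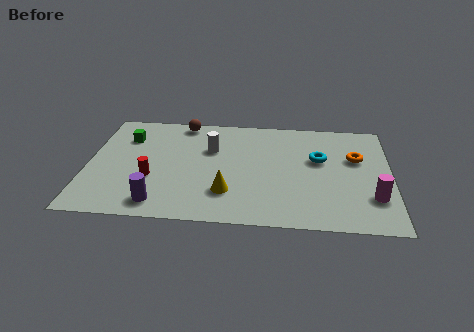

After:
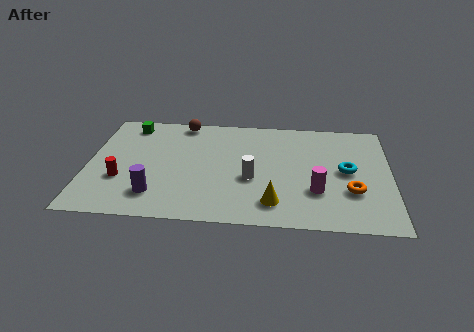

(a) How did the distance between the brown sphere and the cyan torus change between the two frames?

+1.4

They were about 6.5 units apart before and 7.9 after — 1.4 units further apart.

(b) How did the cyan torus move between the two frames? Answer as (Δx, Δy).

(1.2, -0.8)

From the two frames, the cyan torus sits at roughly (10.0, 5.0) before and (11.2, 4.2) after.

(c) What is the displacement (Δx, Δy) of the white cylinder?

(1.8, -2.1)

The white cylinder started near (5.3, 5.4) and ended near (7.1, 3.3).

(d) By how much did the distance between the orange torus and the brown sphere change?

+0.9

Before: roughly 7.9 units apart; after: 8.8. That's 0.9 units further apart.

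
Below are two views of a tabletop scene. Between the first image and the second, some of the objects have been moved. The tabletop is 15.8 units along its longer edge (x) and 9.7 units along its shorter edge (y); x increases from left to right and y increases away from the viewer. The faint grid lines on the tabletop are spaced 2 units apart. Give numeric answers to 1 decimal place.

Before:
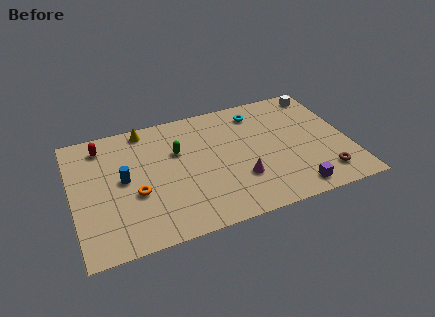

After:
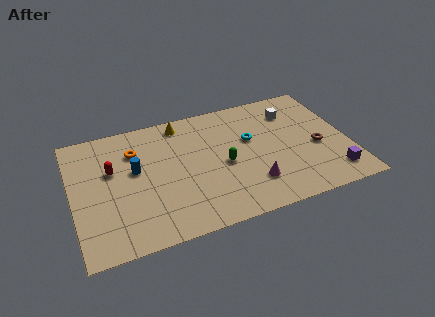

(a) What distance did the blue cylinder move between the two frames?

0.9

The blue cylinder moved from about (2.9, 5.1) to (3.6, 5.6), a distance of √(0.7² + 0.5²) ≈ 0.9.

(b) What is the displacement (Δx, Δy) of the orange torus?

(0.2, 3.3)

The orange torus was at about (3.5, 3.8) and moved to about (3.7, 7.1).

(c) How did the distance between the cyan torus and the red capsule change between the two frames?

-1.0

Before: roughly 9.0 units apart; after: 8.0. That's 1.0 units closer together.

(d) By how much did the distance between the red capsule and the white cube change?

-2.1

They were about 12.8 units apart before and 10.7 after — 2.1 units closer together.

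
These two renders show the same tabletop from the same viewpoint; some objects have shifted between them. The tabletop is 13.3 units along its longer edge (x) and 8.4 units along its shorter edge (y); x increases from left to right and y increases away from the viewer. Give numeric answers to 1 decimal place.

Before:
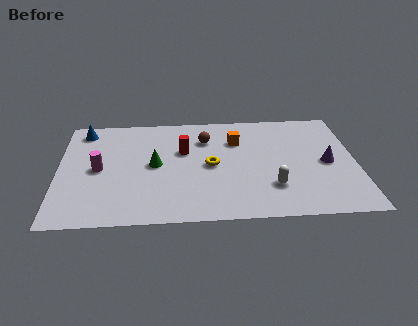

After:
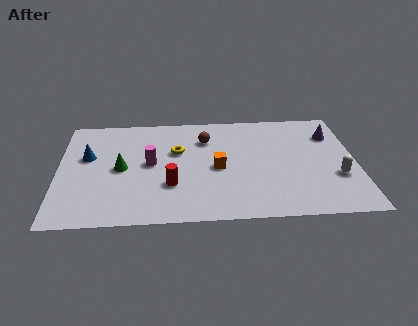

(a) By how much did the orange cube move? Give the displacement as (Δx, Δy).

(-0.9, -2.1)

The orange cube started near (8.0, 6.0) and ended near (7.1, 3.9).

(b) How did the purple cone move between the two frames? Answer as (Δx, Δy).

(0.3, 2.2)

The purple cone was at about (12.0, 4.0) and moved to about (12.3, 6.2).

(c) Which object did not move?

the brown sphere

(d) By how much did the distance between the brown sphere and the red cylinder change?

+2.5

Before: roughly 1.3 units apart; after: 3.8. That's 2.5 units further apart.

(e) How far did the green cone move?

1.5

The green cone was near (4.3, 4.3) before and (2.8, 4.1) after, so it travelled √(1.5² + 0.2²) ≈ 1.5 units.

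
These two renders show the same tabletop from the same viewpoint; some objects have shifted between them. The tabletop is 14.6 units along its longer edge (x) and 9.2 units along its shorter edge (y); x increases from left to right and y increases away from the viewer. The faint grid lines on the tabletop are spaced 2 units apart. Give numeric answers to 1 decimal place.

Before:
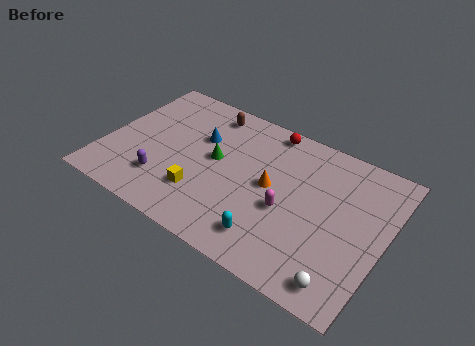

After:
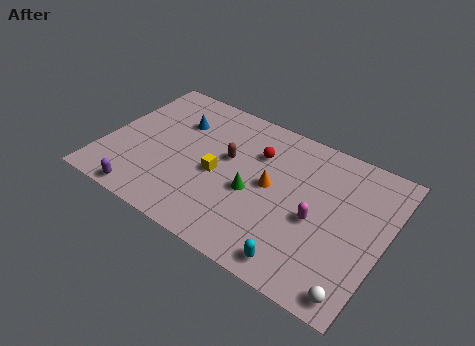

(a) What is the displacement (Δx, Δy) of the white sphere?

(0.7, -0.2)

The white sphere was at about (13.0, 1.2) and moved to about (13.7, 1.0).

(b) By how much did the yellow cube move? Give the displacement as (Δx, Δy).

(0.6, 1.6)

The yellow cube was at about (5.4, 2.5) and moved to about (6.0, 4.1).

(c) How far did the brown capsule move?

2.9

The brown capsule was near (4.8, 7.9) before and (6.3, 5.4) after, so it travelled √(1.5² + 2.5²) ≈ 2.9 units.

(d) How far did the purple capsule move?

1.7

The purple capsule moved from about (3.4, 2.3) to (2.7, 0.8), a distance of √(0.7² + 1.5²) ≈ 1.7.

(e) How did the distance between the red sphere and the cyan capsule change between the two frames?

-0.5

They were about 6.7 units apart before and 6.2 after — 0.5 units closer together.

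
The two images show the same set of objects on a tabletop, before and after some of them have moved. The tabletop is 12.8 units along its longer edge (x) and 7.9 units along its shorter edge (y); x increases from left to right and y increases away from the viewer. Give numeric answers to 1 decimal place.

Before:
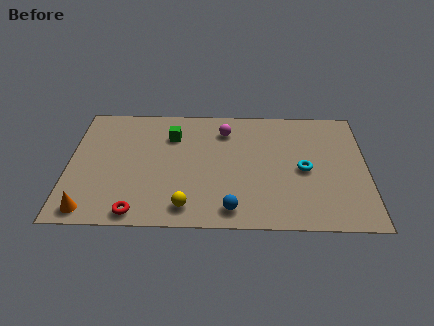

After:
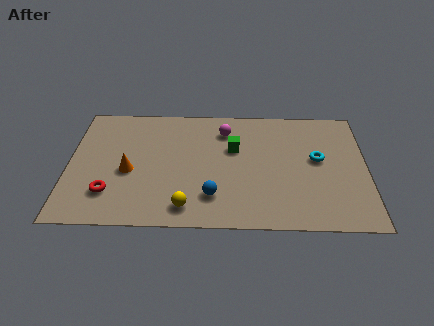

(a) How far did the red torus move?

1.7

The red torus was near (3.0, 0.8) before and (1.8, 2.0) after, so it travelled √(1.2² + 1.2²) ≈ 1.7 units.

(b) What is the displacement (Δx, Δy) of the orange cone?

(1.6, 2.5)

The orange cone was at about (1.0, 0.9) and moved to about (2.6, 3.4).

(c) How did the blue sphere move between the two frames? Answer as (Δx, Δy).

(-0.8, 0.8)

From the two frames, the blue sphere sits at roughly (7.0, 1.1) before and (6.2, 1.9) after.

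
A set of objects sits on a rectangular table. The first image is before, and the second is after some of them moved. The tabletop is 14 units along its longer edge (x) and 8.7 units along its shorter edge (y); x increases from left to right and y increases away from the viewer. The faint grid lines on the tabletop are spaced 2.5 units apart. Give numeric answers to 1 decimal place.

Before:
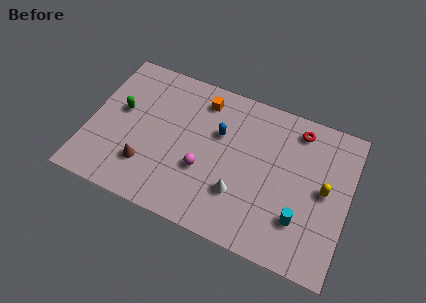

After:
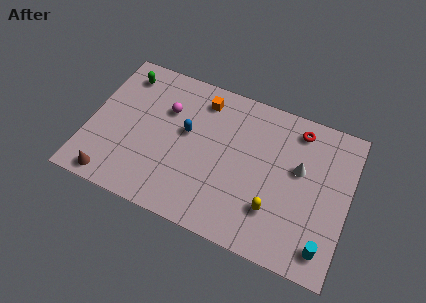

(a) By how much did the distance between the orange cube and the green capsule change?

-0.4

Before: roughly 4.7 units apart; after: 4.3. That's 0.4 units closer together.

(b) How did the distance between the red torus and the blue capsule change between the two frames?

+1.8

The distance was about 4.5 in the first image and 6.3 in the second, so they moved 1.8 units further apart.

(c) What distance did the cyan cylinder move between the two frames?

1.7

The cyan cylinder moved from about (11.6, 2.4) to (13.0, 1.4), a distance of √(1.4² + 1.0²) ≈ 1.7.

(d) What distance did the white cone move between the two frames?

4.0

The white cone moved from about (8.3, 2.6) to (11.3, 5.2), a distance of √(3.0² + 2.6²) ≈ 4.0.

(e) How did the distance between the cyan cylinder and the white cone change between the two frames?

+0.9

Before: roughly 3.3 units apart; after: 4.2. That's 0.9 units further apart.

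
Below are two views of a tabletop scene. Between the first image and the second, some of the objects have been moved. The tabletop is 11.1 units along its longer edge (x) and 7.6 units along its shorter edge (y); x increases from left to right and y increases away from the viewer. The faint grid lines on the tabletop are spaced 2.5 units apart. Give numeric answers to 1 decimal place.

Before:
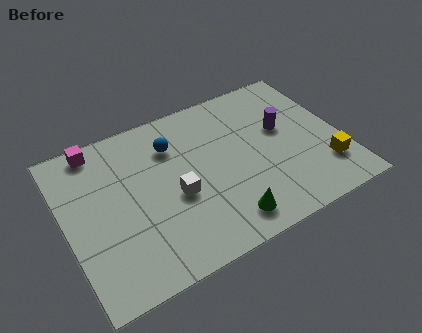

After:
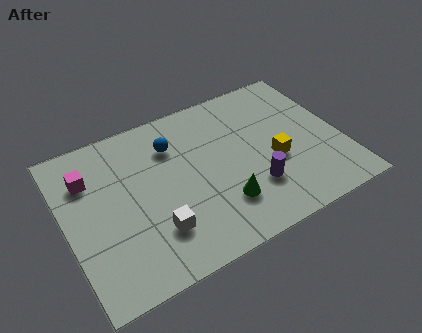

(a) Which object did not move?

the blue sphere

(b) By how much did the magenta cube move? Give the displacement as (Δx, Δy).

(-0.5, -1.3)

The magenta cube started near (1.6, 6.8) and ended near (1.1, 5.5).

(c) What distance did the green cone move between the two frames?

0.8

The green cone moved from about (6.0, 1.2) to (6.0, 2.0), a distance of √(0.0² + 0.8²) ≈ 0.8.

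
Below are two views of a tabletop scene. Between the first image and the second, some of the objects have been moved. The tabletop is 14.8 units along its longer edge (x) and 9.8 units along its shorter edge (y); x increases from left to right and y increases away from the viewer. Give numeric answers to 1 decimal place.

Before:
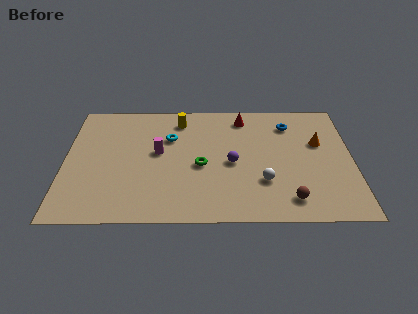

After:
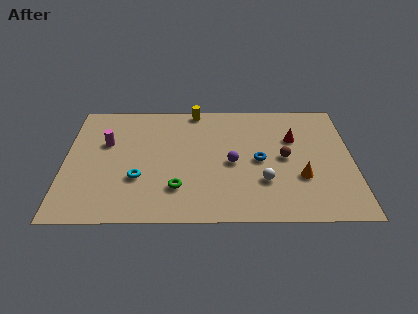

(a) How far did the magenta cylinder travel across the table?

2.8

From (4.8, 5.4) to (2.1, 6.2), the magenta cylinder covered √(2.7² + 0.8²) ≈ 2.8 units.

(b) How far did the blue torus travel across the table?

3.4

The blue torus was near (11.6, 7.7) before and (10.0, 4.7) after, so it travelled √(1.6² + 3.0²) ≈ 3.4 units.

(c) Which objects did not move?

the white sphere and the purple sphere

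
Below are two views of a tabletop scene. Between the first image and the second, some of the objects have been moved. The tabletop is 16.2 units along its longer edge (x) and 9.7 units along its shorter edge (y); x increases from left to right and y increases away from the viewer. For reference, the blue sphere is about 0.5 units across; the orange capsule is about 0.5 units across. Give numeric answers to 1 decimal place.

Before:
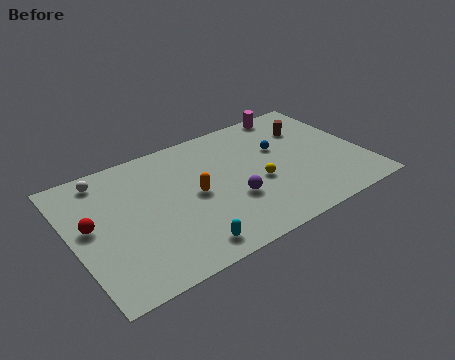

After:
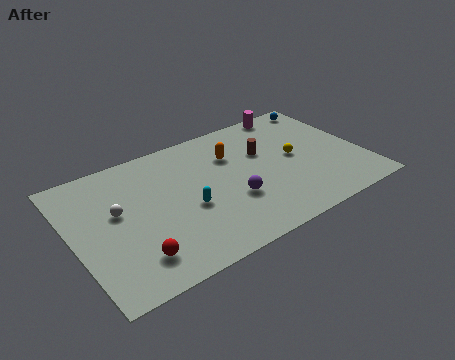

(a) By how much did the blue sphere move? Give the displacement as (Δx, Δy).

(3.2, 2.5)

From the two frames, the blue sphere sits at roughly (11.8, 6.1) before and (15.0, 8.6) after.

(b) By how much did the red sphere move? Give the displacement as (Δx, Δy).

(1.9, -3.3)

The red sphere started near (1.0, 5.3) and ended near (2.9, 2.0).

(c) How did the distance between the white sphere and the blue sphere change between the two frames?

+3.0

The distance was about 9.9 in the first image and 12.9 in the second, so they moved 3.0 units further apart.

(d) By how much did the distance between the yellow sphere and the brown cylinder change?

-2.6

Before: roughly 4.6 units apart; after: 2.0. That's 2.6 units closer together.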